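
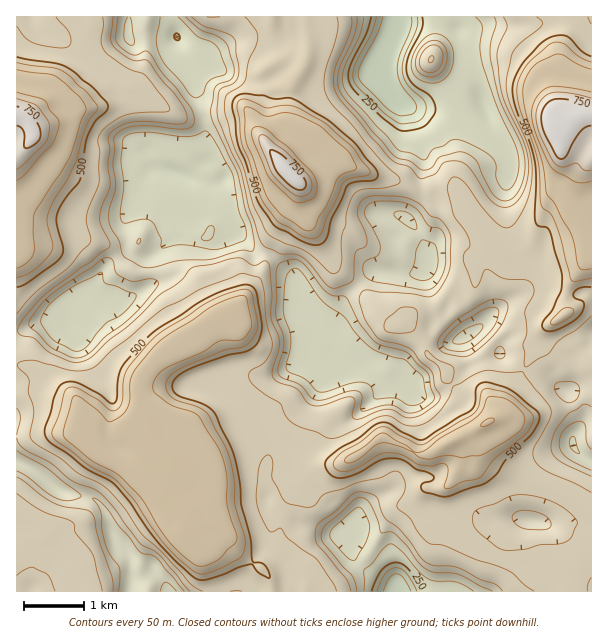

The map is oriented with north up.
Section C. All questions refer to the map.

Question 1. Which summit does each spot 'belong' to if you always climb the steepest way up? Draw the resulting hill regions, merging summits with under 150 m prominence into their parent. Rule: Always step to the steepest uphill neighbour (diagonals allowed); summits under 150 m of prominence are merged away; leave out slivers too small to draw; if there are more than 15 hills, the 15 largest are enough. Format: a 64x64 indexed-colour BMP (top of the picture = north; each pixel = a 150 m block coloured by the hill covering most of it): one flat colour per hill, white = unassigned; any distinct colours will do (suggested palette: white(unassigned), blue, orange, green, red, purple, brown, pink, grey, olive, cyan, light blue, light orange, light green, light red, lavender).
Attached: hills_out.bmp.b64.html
<image width="64" height="64" href="data:image/bmp;base64,Qk12CAAAAAAAAHYAAAAoAAAAQAAAAEAAAAABAAQAAAAAAAAIAAATCwAAEwsAABAAAAAAAAAA////ALR3HwAOf/8ALKAsACgn1gC9Z5QAS1aMAMJ34wB/f38AIr28AM++FwDox64AeLv/AIrfmACWmP8A1bDFACIiIiIiIiIiIREREREREREREREREUREREREREREREREIiIiIiIiIiIREREREREREREREREUREREREREREREREQiIiIiIiIhERERERERERERERERFERERERERERERERERCIiIiIiIiERERERERERERERERFEREREREREREREREREIiIiIiIiERERERERERERERERFEREREREREREREREREQiIiIiIiEREREREREREREREREURERERERERERERERERCIiIiIiIRERERERERERERERERFEREREREREREREREREIiIiIiIREREREREREREREUREREREREREREREREREREQiIiIiIhERERERERERERFERERERERERERERERERERERCIiIiIhERERERERERERREREREREREREREREREREREREIiIiIhERERERERERERFEREREREREREREREREREREREQiIiEREREREREREREREURERERERERERERERERERERERCIhERERERERERERERERREREREREREREREREREREREREIhERERERERERERERERFEREREREREREREREREREREREQREREREREREREREREREURERERERERERERERERERERERBERERERERERERERERERRERERERERERERERERERERERCERERERERERERERERERFERERERERERERERERERERERCIREREREREREREREREREUREREREREREREREREREREREIhERERERERERERERERERRERERERERERERERERERERERCERERERERERERERERERREREREREREREREREREREREREMRERERERERERERERERFEREREREREREREREREREREREQxERERERERERERERERERREREREREREREREREREREREQzERERERERERERERERERFERERERERERDMzREREREREQzMRERERERERERERERERERRERERERCIiMzM0REREREQzMxEREREREREREREREREREURERERCIiMzMzNERERDMzMzEREREREREREREREREREREUREMzIjMzMzM0REQzMzMzMRERERERERERERERERERERESMzMzMzMzMzREQzMzMzMxERERERERERERERERERERESIzMzMzMzMzNEQzMzMzMzERERERERERERERERERERERIjMzMzMzMzM0QzMzMzMzNREREREREREREREREREREREiMzMzMzMzMzMzMzMzMzM1VVVREREREREREREREREREiIzMzMzMzMzMzMzMzMzMzVVVVEREREREREREREREREiIiMzMzMzMzMzMzMzMzMzNVVVVRIhERERERERERERESIiIzMzMzMzMzMzMzMzMzM1VVVVUiIiIRERERERERERIiIiMzMzMzMzMzMzMzMzMzVVVVVVIiIiEREREREREREiIiIjMzMzMzMzMzMzMzMzNVVVVVVSIiIREREREREREiIiIiIjMyIzMzMzMzMzMzM1VVVVVVIiIhEREREREREiIiIiIiIiIiMzMzMzMzMzMzVVVVVVVVIiEREREREREiIiIiIiIiIiIzMzMzMzMzMzNVVVVVVVUiIhERERERIiIiIiIiIiIiIzMzMzMzMzMzM1VVVVVVVSIiIhIiIhIiIiIiIiIiIiIjMzMzMzMzMzMzVVVVVVVVIiIiIiIiIiIiIiIiIiIiIjMzMzMzMzMzMzNVVVVVVVUiIiIiIiIiIiIiIiIiIiIiMzMzMzMzMzMzM1VVVVVVVVIiIiIiIiIiIiIiIiIiIiIzMzMzMzMzMzMzVVVVVVVVUiIiIiIiIiIiIiIiIiIiIiMzMzMzMzMzMzNVVVVVVVVVIiIiIiIiIiIiIiIiIiIiIzMzMzMzMzMzM1VVVVVVVVUiIiIiIiIiIiIiIiIiIiIjMzMzMzMzMzMzVVVVVVVVVVIiVSIiIiIiIiIiIiIiIiMzMzMzMzMzMzNVVVVVVVVVVVVVUiIiIiIiIiIiIiIiIzMzMzMzMzMzM1VVVVVVVVVVVVVSIiIiIiIiIiIiIiIjMzMzMzMzMzMzVVVVVVVVVVVVVVIiIiIiIiIiIiIiIiMzMzMzMzMzMzNVVVVVVVVVVVVVUiIiIiIiIiIiIiIiIzMzMzMzMzMzM1VVVVVVVVVVVVVSIiIiIiIiIiIiIiIzMzMzMzMzMzMzVVVVVVVVVVVVVVIiIiIiIiIiIiIiIjMzMzMzMzMzMzNVVVVVVVVVVVVVUiIiIiIiIiIiIiIiMzMzMzMzMzMzM1VVVVVVVVVVVVUiIiIiIiIiIiIiIiZmZmZmMzMzMzMzVVVVVVVVVVVVVSIiIiIiIiIiIiIiZmZmZmMzMzMzMzNVVVVVVVVVVVVVIiIiIiIiIiIiIiZmZmZmYzMzMzMzM1VVVVVVVVVVVVIiIiIiIiIiIiIiJmZmZmYzMzMzMzMzVVVVVVVVVVVVUiIiIiIiIiIiIiJmZmZmZjMzMzMzMzNVVVVVVVVVVVVSIiIiIiIiIiIiIiZmZmZmMzMzMzMzM1VVVVVVVVVVVSIiIiIiIiIiIiIiJmZmZmYzMzMzMzMzVVVVVVVVUiIlIiIiIiIiIiIiIiIiZmZmYzMzMzMzMzNVVVVVVVUiIiIiIiIiIiIiIiIiIiJmZmZjMzMzMzMzM1VVVVVVVSIiIiIiIiIiIiIiIiIiIiIiIiMzMzMzMzMz"/>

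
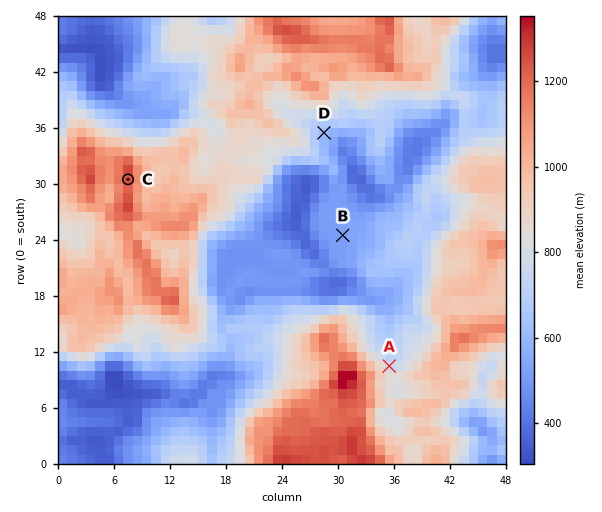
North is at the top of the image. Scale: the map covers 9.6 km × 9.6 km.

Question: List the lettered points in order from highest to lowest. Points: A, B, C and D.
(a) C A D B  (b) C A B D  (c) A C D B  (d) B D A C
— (a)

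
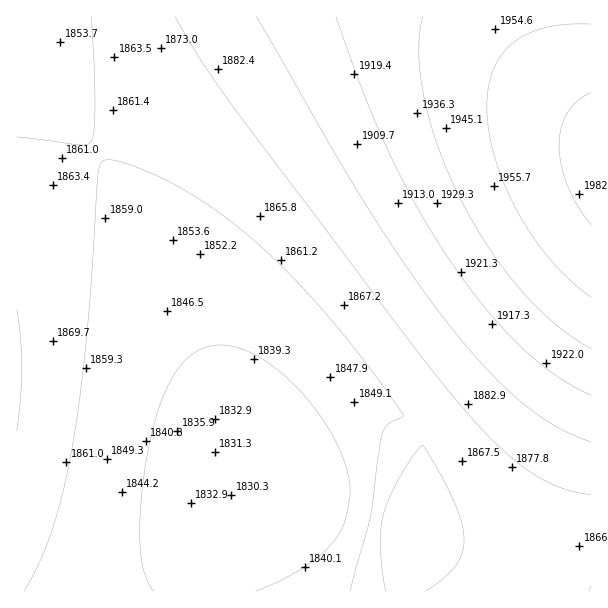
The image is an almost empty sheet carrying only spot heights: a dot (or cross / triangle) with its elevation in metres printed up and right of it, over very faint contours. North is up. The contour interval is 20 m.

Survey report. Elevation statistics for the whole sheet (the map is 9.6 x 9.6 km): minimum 1830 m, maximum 1985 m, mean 1880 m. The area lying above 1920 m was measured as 17.1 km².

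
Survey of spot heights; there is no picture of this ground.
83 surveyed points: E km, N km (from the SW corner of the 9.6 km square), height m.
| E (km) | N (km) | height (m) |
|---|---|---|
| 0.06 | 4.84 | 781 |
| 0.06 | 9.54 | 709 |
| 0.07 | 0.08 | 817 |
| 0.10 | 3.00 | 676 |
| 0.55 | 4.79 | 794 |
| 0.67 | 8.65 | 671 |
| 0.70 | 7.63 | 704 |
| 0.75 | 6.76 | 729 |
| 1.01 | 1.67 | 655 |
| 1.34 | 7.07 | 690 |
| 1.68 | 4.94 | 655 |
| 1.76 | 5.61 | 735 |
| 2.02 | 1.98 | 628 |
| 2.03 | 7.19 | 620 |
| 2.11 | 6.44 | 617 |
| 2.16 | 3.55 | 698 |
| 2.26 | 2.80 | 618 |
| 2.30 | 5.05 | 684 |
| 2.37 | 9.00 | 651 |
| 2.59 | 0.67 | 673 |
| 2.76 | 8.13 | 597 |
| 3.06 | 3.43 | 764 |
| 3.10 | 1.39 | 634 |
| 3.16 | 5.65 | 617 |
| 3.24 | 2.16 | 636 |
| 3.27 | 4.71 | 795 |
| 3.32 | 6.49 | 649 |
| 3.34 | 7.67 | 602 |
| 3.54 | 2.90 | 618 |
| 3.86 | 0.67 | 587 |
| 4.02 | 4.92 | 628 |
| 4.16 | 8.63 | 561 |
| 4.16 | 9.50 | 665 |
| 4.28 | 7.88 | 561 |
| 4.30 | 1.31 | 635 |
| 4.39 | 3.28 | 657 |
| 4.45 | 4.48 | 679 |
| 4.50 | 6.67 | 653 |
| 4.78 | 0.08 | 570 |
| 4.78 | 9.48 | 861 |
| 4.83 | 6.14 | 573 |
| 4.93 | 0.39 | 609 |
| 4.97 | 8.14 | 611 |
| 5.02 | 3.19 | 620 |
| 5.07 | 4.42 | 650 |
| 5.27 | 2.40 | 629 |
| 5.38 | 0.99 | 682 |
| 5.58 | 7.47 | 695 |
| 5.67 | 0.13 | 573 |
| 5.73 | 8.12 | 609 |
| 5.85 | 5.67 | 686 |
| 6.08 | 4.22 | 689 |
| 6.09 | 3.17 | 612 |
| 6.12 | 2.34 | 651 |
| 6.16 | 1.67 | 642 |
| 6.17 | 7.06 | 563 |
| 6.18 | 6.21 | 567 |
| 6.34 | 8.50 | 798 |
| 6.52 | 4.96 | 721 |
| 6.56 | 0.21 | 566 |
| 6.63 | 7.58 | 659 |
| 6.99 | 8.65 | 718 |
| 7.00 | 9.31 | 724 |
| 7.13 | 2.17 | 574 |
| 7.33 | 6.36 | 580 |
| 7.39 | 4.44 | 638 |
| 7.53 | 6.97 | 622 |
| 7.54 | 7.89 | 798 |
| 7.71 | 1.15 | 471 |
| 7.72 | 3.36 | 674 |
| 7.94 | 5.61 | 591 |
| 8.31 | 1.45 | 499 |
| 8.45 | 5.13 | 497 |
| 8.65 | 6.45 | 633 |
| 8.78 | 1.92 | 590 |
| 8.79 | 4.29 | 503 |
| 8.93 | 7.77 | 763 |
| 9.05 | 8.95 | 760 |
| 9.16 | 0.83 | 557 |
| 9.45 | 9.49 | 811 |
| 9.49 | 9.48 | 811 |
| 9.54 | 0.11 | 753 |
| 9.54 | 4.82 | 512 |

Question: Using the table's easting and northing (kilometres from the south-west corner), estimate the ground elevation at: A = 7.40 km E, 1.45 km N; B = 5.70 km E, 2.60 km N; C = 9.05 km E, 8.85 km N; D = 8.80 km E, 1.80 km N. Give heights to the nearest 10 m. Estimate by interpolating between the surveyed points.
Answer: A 500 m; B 660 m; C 750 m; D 570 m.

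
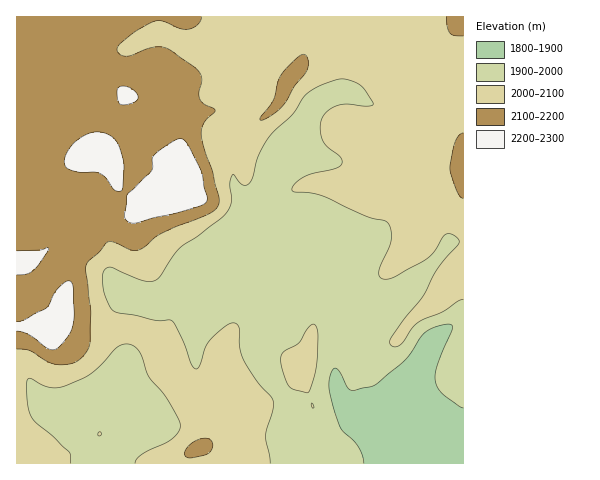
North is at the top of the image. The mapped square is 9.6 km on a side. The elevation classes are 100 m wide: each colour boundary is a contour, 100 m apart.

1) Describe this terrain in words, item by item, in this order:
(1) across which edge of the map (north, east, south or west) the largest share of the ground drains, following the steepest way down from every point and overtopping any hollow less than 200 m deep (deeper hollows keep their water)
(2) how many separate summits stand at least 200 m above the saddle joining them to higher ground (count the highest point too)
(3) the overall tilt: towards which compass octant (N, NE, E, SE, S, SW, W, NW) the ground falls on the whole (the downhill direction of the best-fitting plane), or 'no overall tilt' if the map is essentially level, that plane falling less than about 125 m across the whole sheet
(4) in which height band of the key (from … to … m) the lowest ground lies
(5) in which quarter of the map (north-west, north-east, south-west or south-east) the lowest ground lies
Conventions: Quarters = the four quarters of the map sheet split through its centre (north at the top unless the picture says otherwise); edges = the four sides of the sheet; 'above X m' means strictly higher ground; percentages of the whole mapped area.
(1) Most of the ground drains across the southern edge.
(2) There is 1 summit with 200 m or more of prominence.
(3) The general tilt is down to the south-east (the land rises towards the north-west).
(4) The lowest ground lies in the 1800–1900 m band.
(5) The lowest ground is in the south-east quarter.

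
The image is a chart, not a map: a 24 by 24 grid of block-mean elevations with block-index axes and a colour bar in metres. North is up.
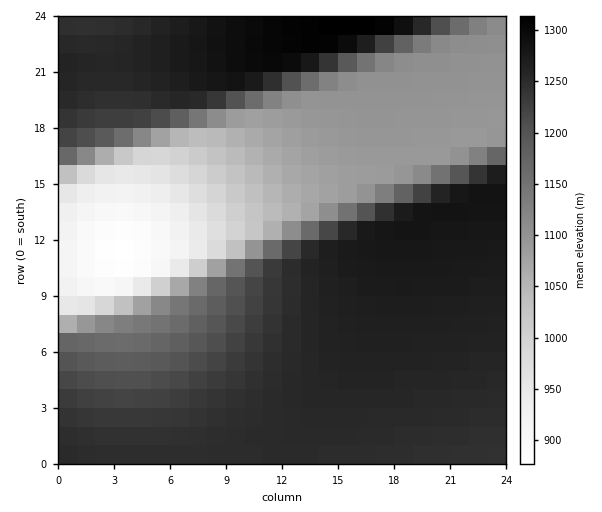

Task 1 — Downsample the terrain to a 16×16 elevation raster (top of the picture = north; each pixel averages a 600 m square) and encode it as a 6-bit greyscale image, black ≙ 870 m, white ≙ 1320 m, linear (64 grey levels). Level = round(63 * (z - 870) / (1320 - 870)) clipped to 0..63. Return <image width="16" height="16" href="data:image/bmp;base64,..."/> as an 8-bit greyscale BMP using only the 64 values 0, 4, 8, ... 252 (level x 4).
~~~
<image width="16" height="16" href="data:image/bmp;base64,Qk02BQAAAAAAADYEAAAoAAAAEAAAABAAAAABAAgAAAAAAAABAAATCwAAEwsAAAABAAAAAAAAAAAAAAEBAQACAgIAAwMDAAQEBAAFBQUABgYGAAcHBwAICAgACQkJAAoKCgALCwsADAwMAA0NDQAODg4ADw8PABAQEAAREREAEhISABMTEwAUFBQAFRUVABYWFgAXFxcAGBgYABkZGQAaGhoAGxsbABwcHAAdHR0AHh4eAB8fHwAgICAAISEhACIiIgAjIyMAJCQkACUlJQAmJiYAJycnACgoKAApKSkAKioqACsrKwAsLCwALS0tAC4uLgAvLy8AMDAwADExMQAyMjIAMzMzADQ0NAA1NTUANjY2ADc3NwA4ODgAOTk5ADo6OgA7OzsAPDw8AD09PQA+Pj4APz8/AEBAQABBQUEAQkJCAENDQwBEREQARUVFAEZGRgBHR0cASEhIAElJSQBKSkoAS0tLAExMTABNTU0ATk5OAE9PTwBQUFAAUVFRAFJSUgBTU1MAVFRUAFVVVQBWVlYAV1dXAFhYWABZWVkAWlpaAFtbWwBcXFwAXV1dAF5eXgBfX18AYGBgAGFhYQBiYmIAY2NjAGRkZABlZWUAZmZmAGdnZwBoaGgAaWlpAGpqagBra2sAbGxsAG1tbQBubm4Ab29vAHBwcABxcXEAcnJyAHNzcwB0dHQAdXV1AHZ2dgB3d3cAeHh4AHl5eQB6enoAe3t7AHx8fAB9fX0Afn5+AH9/fwCAgIAAgYGBAIKCggCDg4MAhISEAIWFhQCGhoYAh4eHAIiIiACJiYkAioqKAIuLiwCMjIwAjY2NAI6OjgCPj48AkJCQAJGRkQCSkpIAk5OTAJSUlACVlZUAlpaWAJeXlwCYmJgAmZmZAJqamgCbm5sAnJycAJ2dnQCenp4An5+fAKCgoAChoaEAoqKiAKOjowCkpKQApaWlAKampgCnp6cAqKioAKmpqQCqqqoAq6urAKysrACtra0Arq6uAK+vrwCwsLAAsbGxALKysgCzs7MAtLS0ALW1tQC2trYAt7e3ALi4uAC5ubkAurq6ALu7uwC8vLwAvb29AL6+vgC/v78AwMDAAMHBwQDCwsIAw8PDAMTExADFxcUAxsbGAMfHxwDIyMgAycnJAMrKygDLy8sAzMzMAM3NzQDOzs4Az8/PANDQ0ADR0dEA0tLSANPT0wDU1NQA1dXVANbW1gDX19cA2NjYANnZ2QDa2toA29vbANzc3ADd3d0A3t7eAN/f3wDg4OAA4eHhAOLi4gDj4+MA5OTkAOXl5QDm5uYA5+fnAOjo6ADp6ekA6urqAOvr6wDs7OwA7e3tAO7u7gDv7+8A8PDwAPHx8QDy8vIA8/PzAPT09AD19fUA9vb2APf39wD4+PgA+fn5APr6+gD7+/sA/Pz8AP39/QD+/v4A////ANTU1NTU1NTU1NTU1NTU1NDQzMzM0NDU1NjY2NjY1NTUyMTExMjM0NTY2NjY2NjY2Ly0tLi8xMzU2Njc3Nzc2NicoKCksLzI0Njc3Nzc3NzcPFBwjKCwwMzU3ODg4ODg3BgQFDRkmLjM1Nzg4ODg4OAUCAQMIER0qMzc5OTk5OTkGAwIECQ4TGSArNDg6Ojk5CgcGCAwQFRgbHSEnMDc6OhoQDA0QFBcaHB4eHyAkKzQvKiIaFxgaHB4fHx8fHx8hNDMzMi4nIR8fICAgICAgHzY2NjY4OTcxKSMhISAgICA2NjY3OTo7PDw4MCgjISEhNTU2Nzg6Ozw9Pj48Ni0lIg="/>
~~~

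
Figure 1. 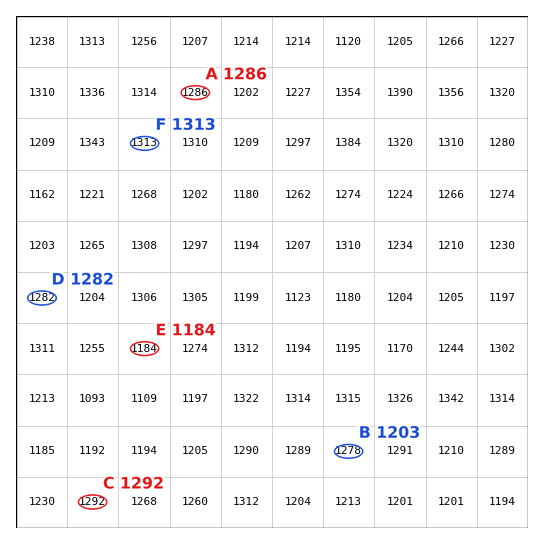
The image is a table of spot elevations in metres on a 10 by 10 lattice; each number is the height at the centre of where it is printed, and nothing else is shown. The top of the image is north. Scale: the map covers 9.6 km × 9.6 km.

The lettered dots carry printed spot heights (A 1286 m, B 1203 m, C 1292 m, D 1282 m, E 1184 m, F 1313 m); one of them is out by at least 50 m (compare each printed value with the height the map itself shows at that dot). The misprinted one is B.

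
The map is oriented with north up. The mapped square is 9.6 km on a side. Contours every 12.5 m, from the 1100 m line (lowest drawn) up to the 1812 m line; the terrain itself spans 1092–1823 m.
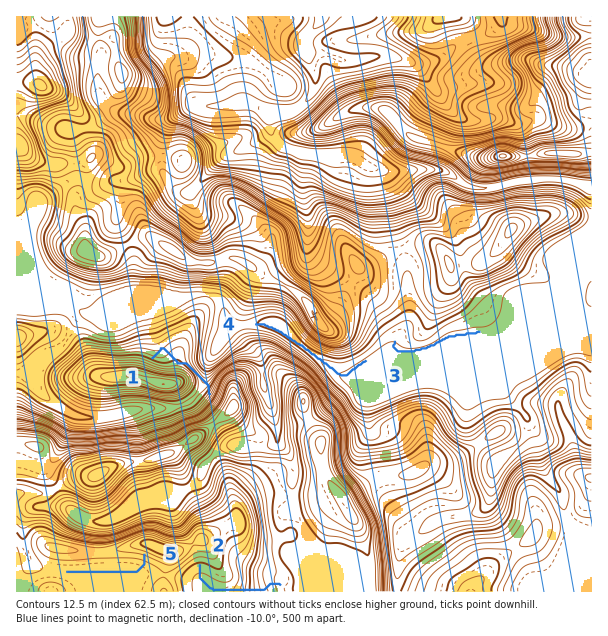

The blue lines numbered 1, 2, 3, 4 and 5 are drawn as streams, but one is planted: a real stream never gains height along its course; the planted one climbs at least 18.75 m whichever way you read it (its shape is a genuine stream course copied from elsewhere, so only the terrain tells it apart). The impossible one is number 1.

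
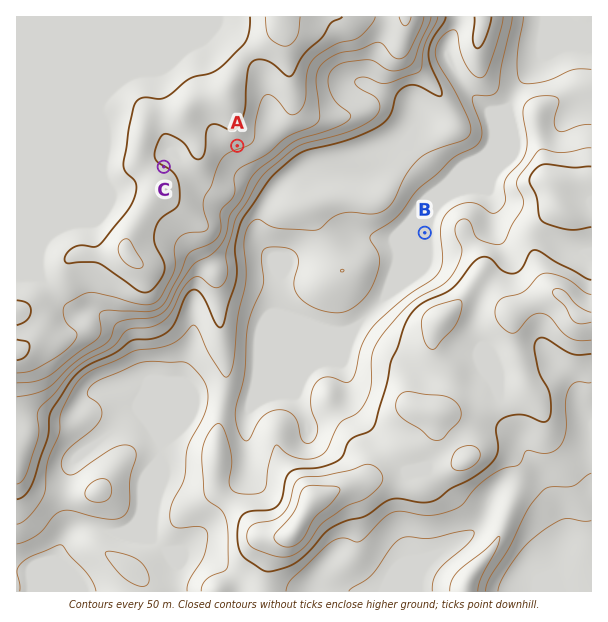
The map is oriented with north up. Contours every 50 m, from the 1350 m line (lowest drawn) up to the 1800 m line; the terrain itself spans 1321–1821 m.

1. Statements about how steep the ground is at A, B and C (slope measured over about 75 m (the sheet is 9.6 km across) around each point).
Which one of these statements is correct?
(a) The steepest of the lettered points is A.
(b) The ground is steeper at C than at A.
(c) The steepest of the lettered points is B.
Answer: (a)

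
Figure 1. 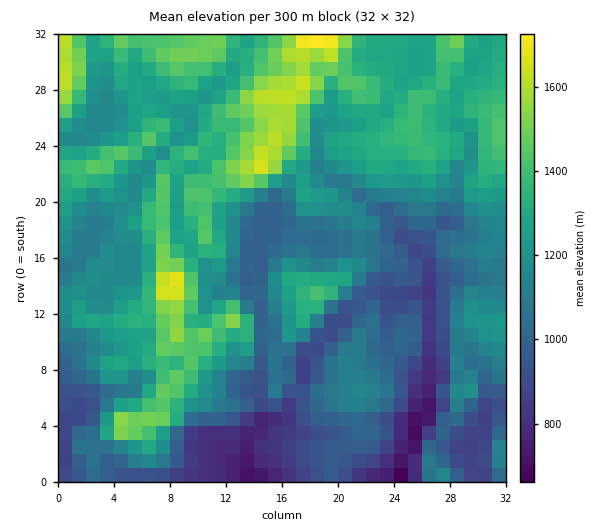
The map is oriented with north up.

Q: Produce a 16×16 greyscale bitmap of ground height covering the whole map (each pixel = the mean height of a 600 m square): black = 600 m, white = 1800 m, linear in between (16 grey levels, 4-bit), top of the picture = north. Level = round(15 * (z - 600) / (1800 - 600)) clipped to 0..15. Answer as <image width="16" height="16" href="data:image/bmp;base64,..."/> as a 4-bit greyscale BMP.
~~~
<image width="16" height="16" href="data:image/bmp;base64,Qk32AAAAAAAAAHYAAAAoAAAAEAAAABAAAAABAAQAAAAAAIAAAAATCwAAEwsAABAAAAAAAAAAAAAAABEREQAiIiIAMzMzAERERABVVVUAZmZmAHd3dwCIiIgAmZmZAKqqqgC7u7sAzMzMAN3d3QDu7u4A////AEVVMyI0QyZFVplDIzRUJEVGq4ZTRWUjVFZ5p1VFdkN1Z4qpdUVlU2d4mrqlhVVUeIeLuHaZVER3Z3q4Voh1VFZ3epllZWVFZ3eKmWVndVVnmHmaqIdnd3iamJm9l4mZineKiay4iamKp4iJvMmZqZrImamby6mZmcmqu5rdqZmp"/>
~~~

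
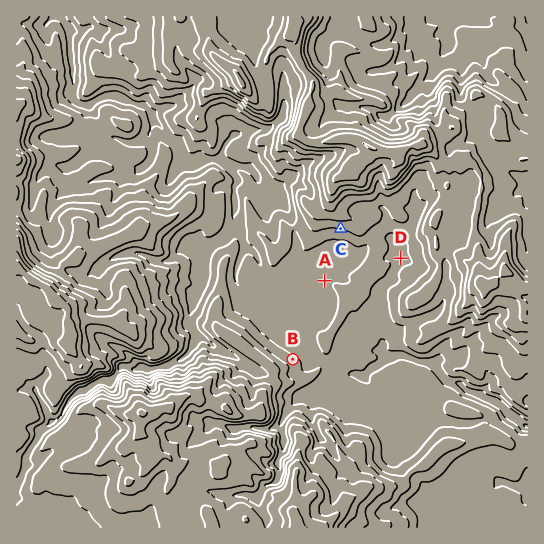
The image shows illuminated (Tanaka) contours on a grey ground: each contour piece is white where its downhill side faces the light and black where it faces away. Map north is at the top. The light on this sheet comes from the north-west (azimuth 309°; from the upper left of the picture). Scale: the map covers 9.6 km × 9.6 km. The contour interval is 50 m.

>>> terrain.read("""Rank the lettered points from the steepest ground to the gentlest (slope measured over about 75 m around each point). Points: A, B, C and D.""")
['C', 'B', 'A', 'D']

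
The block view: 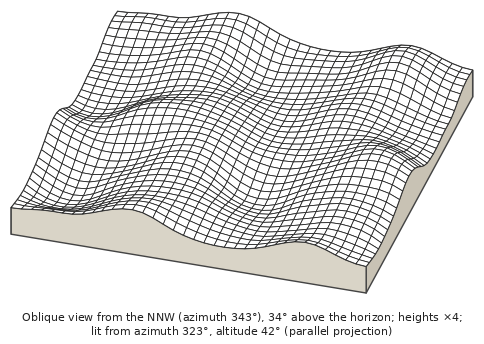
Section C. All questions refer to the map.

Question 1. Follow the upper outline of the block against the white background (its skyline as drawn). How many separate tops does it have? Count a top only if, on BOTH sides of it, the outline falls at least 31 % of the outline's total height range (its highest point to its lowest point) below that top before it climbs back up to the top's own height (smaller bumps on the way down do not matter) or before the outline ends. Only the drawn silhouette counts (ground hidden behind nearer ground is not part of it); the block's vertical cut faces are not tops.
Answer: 1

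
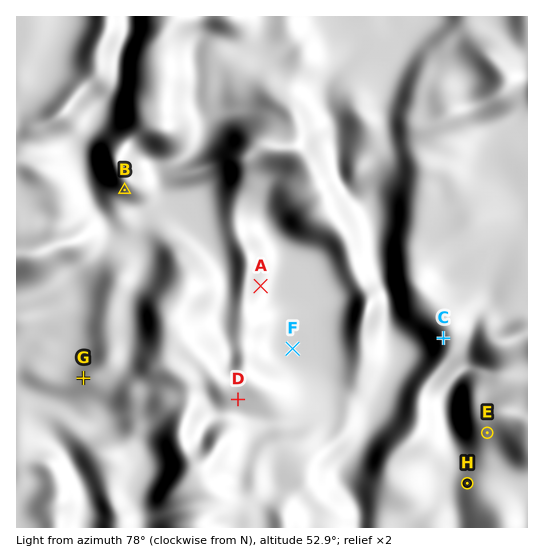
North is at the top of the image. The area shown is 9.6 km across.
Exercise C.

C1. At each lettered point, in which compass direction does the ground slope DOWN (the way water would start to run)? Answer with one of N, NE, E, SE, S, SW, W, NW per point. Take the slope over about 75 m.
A E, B S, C SW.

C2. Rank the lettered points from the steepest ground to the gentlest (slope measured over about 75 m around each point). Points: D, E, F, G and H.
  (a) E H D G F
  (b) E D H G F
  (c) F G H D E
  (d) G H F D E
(b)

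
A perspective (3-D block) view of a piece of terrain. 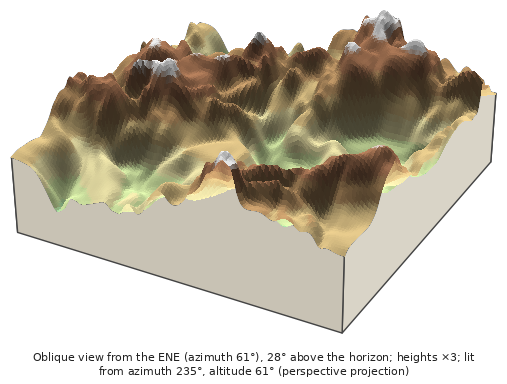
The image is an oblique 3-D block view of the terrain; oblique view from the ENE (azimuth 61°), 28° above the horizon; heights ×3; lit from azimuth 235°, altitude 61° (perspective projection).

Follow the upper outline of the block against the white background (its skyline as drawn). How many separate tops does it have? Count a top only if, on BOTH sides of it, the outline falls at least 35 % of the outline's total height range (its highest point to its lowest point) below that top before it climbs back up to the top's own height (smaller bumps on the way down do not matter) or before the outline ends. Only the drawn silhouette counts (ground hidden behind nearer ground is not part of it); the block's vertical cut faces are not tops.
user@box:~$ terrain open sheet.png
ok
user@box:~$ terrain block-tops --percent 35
1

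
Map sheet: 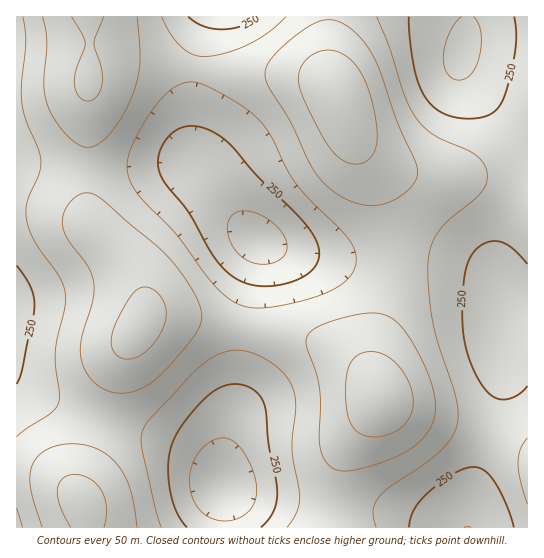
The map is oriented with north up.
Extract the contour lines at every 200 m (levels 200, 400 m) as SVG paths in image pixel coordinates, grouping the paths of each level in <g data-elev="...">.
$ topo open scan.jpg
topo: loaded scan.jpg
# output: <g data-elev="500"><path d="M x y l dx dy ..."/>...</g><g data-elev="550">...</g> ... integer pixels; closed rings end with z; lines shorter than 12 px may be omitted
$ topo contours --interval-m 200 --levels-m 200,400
<g data-elev="200"><path d="M221 521l-14-5-9-9-7-13-2-15 3-14 8-14 11-10 12-3 11 4 11 12 9 20 3 17-3 12-8 11-12 6z"/><path d="M255 263l-8-3-8-5-6-8-4-8-2-9 1-8 4-7 6-3 13 0 15 6 13 11 7 12 0 10-6 8-11 5z"/><path d="M473 17l5 6 3 10 0 12-2 12-3 10-5 7-6 5-7 1-7-2-4-5-3-8-1-10 3-12 4-11 5-9 6-6"/></g><g data-elev="400"><path d="M104 527l3-18-2-10-3-8-5-6-6-6-8-3-8-2-6 1-6 3-4 5-2 7 3 16 11 21"/><path d="M370 437l16-2 15-7 9-11 3-15-3-17-11-18-13-11-15-5-10 3-9 7-5 10-1 18 1 20 4 14 7 9z"/><path d="M121 358l10 1 12-5 11-11 9-14 3-12-1-11-5-11-9-7-9-1-8 5-8 12-10 19-4 12-1 10 3 8z"/><path d="M350 163l8 1 7-2 6-5 4-7 2-9 0-11-5-29-9-24-12-17-14-9-8-1-8 1-11 5-8 9-3 10 1 12 9 23 18 34 11 13z"/><path d="M72 17l11 18 2 8-10 30 0 14 4 10 8 4 6-1 4-3 5-12 0-15-8-27 10-26"/></g>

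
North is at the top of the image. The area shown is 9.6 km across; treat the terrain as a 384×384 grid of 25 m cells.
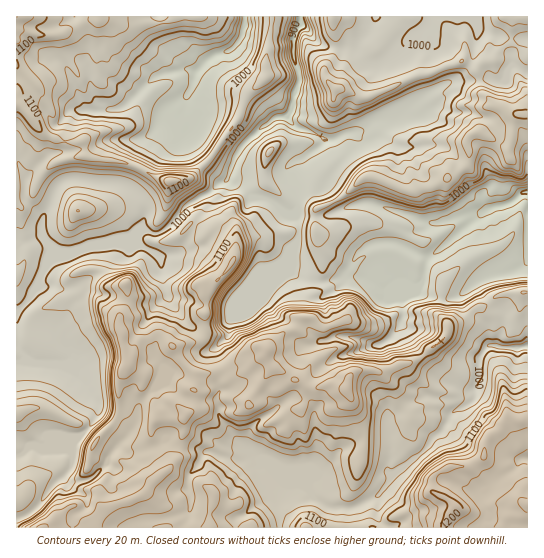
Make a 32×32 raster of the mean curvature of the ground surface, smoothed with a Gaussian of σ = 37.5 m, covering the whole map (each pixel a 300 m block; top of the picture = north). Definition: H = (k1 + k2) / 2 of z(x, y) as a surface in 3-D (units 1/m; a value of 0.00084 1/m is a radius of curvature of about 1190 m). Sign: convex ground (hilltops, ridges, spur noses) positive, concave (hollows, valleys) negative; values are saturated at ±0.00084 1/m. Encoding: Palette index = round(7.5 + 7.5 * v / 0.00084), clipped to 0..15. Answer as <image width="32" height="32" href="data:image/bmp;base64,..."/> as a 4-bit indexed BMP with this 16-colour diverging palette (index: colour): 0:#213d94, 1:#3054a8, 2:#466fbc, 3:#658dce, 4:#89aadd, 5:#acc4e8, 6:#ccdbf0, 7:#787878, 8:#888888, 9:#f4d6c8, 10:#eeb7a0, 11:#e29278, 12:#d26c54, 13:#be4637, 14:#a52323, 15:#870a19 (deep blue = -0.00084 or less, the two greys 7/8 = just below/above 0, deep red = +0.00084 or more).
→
<image width="32" height="32" href="data:image/bmp;base64,Qk12AgAAAAAAAHYAAAAoAAAAIAAAACAAAAABAAQAAAAAAAACAAATCwAAEwsAABAAAAAAAAAAlD0hAKhUMAC8b0YAzo1lAN2qiQDoxKwA8NvMAHh4eACIiIgAyNb0AKC37gB4kuIAVGzSADdGvgAjI6UAGQqHAC22mGZnaIWaSsmZeVi3ZoeQz1qqiXeplXZlY0d4jnd6l0KJd6VLt4Z3d4pUfpRmeXiDtVicVbdnd3WNVSvql3lncfWHaKRWZlVXbHZhiot2d3ScV4WXdVa4iGl2lkN9d5V8O5W3tYZpqWl4Zpl3S7m7tmDVp6pK6EpYrFaIhTToeGdh92eKV4eVqMdJZohD53Z3cfiGeohoi2jLuoZYdrVnd3DpVqR7eXSmOJ36ZljJeIdw+GypJv6VRqEBO/eCMYd3WuSrR5ArqYyO1UKteIlphz7JRV6EQ47o3lh92rlodphGe5N6sHZVUYU2QlBd3pWKSv01j/cnZmdWd3W5QiWWZsgXZkV/NXeKaHeGipd2h2VGdnhWXphlqXV3aUeal4WKZmZ1uWxpldmZiZemd4iUbrmIeEqcWFSzaZYjNVWJeEuphz0AbDWGi7AVzLRWVms1REN//BR7d4V/zqnNYkRotnm/tm1ze0eISceImvLcd0i6lFQz8G+XaYVWVWW0xVy66FVXdY8FyFNGd5qqy3iLNWebZ3c+oiSaZFZkRWR6poRUV4Z3V7bBb32DV1mNynqHi3WKd3q8gH7Xr4REiBmXh2iXVnWHfuDNdlWdxpZmZVZ4h4eGND+Q6WeHd1p6iampZ4hVV5U9sHh3iHd4d2aXeJqJrKy8DNB+l3iHh3eq"/>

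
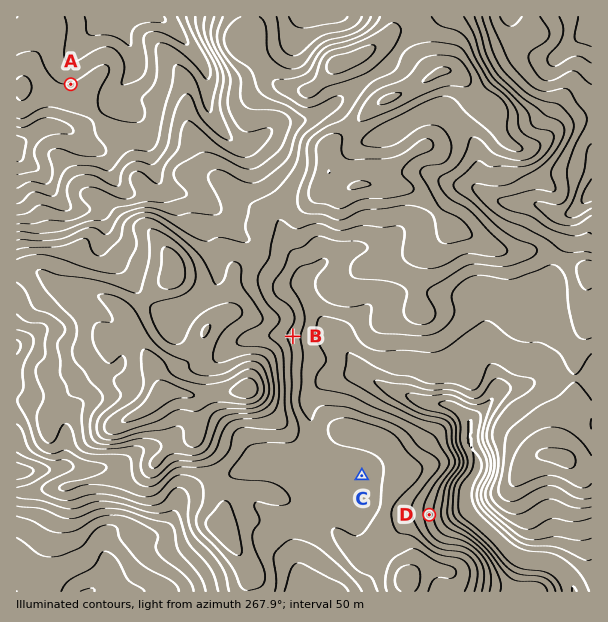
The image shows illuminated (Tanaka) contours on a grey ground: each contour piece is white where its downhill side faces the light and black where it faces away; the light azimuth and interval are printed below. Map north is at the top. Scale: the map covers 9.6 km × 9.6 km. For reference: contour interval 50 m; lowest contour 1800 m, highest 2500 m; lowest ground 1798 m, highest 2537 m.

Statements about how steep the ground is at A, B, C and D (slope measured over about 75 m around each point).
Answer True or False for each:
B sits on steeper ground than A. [True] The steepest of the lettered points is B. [False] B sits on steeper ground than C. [True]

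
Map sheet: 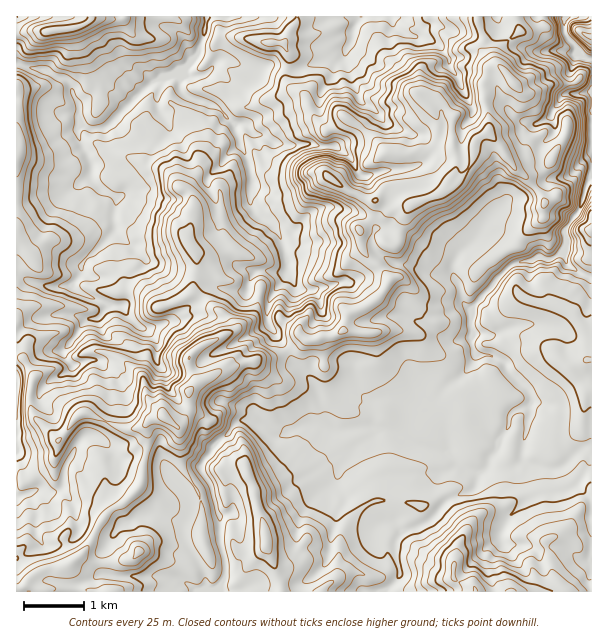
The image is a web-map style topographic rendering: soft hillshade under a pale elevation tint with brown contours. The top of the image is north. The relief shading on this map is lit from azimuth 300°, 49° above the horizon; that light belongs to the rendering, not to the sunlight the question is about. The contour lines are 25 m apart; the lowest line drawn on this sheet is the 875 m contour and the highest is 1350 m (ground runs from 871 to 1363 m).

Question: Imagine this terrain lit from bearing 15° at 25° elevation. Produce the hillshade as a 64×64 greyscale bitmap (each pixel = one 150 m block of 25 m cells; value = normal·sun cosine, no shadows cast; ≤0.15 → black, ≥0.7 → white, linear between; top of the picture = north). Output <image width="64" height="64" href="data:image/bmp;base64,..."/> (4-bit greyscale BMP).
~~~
<image width="64" height="64" href="data:image/bmp;base64,Qk12CAAAAAAAAHYAAAAoAAAAQAAAAEAAAAABAAQAAAAAAAAIAAATCwAAEwsAABAAAAAAAAAAAAAAABEREQAiIiIAMzMzAERERABVVVUAZmZmAHd3dwCIiIgAmZmZAKqqqgC7u7sAzMzMAN3d3QDu7u4A////AKeIdmis3cuYiIZmZ2Z3aIirp1ZEVpl1Mzecyr3buqu7qYdlaJqqh3d3ZmVnZnZoh4qodmd4l2VVWc3Lzsqpq7qaqXZnd2UzRmZnZXdnZViHeKqpq6mGZ4d53szuqqmqqYrMupeIdlM1d3dml2dTaJiImqu6mXZ4h5m9zeuqmamImbu7uomZmHeIh1imd1R5mYiZqqmId4maqpq8ual5iHiqqIm7iJmsuYiHeZaHZompiJqZiIiJq7u6maqHd3h3ibuZmZqXeby6mHeJh4doqqqqqpiIiImru7qZiIiImYiZqqqqmIdniqqId4mZl2m7q8upmHeId4mqq7h3iZqqqZmamZmXeHVoiHd3iod1asu6u6mYd3d3d4msyoh4mqu6maqZiId5hlVneIeKZVV6zLqpmIiHd3d3eKzduYiaq7qpiJh4ZniZdFeIh5pVVYq7qZiIiIiIiImImszKqZmZqrlmdmdXiImXaIh4uUZVi7qZiIiIiIiJmZiJmqqpmZmZmHdURmiIiIiJiHnFRlasuYiIiIiIiIiIiZmYmZmZmZiJmGRXiHiIiImHepVnZ7y5mIiIiIiIiIiImIeIiJmIiImYVVaIeJh4h2RWaaiKzKmYiIiIiIiImZiHd4iIh3d4iHVUVXiJh2Z2QjRpuqvbqZiIiIiIiJmYiHd3eIeHd3d3VDNlaJhlRFUxNWSLvduZiIiIiIiIiId3d3h3iIh4d2dDNqdFVDNERBJVQTjOyYiIiIiIiIh3d3d3eHeIiHh3ZjJauEIjaJdjFYZERryXd3d3d3d3d3d3d3d3d4iIiHdmNKuYdWm7uYVqp3qoiHZmZ3dmZ3d3iId3d3d3eIiIh2ZHuXm7u7qoebyYm8hmZVVmZmd3d4iHd3d3d3d3iHd2ZleZms3LqpeN7Hd2ZDNEVVZnd4h3iHd3d3iId3iHZ3ZmR4q83Luqh7/7iGMSIzNVZ3dnd3d3d3d3iIiImYZmZWc3ibzbq6mI3+uZhjNEJGiIdVZ3d3d3d3eImIioZWVEaCi6rLq7mIz+pli6hmQ1iZdlZ3dmZ3d3d3iZmpVVVEZ3Ws3cd5d5vutTV5u7mIiZdVV3dmZnd2ZneKqpZVVVeHeaq7qHeb3cyoeqd5vL3clkI1RURFZmZniZl2VGZmeJiKmHZ6vO7L3rms2oeKze2kM0QhEBNFVWiZmGZnd3iZmImql2nO673smbzdyoec22VpmFI0VVVnh3eIdnd4iZmHibu7us27zaVHmr3dy6rHWavcl4mqmZiHd4hVZneId2eJmZqpiavKQQJWmprP/Ked29t4d3iZh3iJmHdmZmZmeJqYiZmqmZZEVUVni+/9m87ux2mXVGd3eJmWiHZVZmeJm7vN3cllVWi6h3i93LqL3d64rMqGVmaIiHR5hmeIiJmrzLzLh3d3isu5ibqYmYrbqXi8uqhUSJmYZUiYiZiZmqmGVoiZmZmru6mYh4iKyrl1VXd4d3aLqZhWVIqrqavMpkRniZiImau6h3d4moipmHd2U0RXu7qId2d1Sd3c3MhVZ4mHeJmZqYZVZ4mXZXiXeId1Q2mYh3d3eIdEibzMlEZ5h2VomZqXVDRomYeJqpd3d3dVhjNXd3eIiHQiRVl1V4mHZ3eJmXZDNXmpiru7l3dnZkZ1VmZ3d3eIh1QRN2Q4mqmZmImHdlRHmZmbzMuHdlRDRniIZWd2d3iIdiJXUjmry7qpiHiHZniImavMuXZmVEV5d2ZURVZnd3d2QkNoequ8uqmIiIh4mYiZq8uWVUVmeKlVVVQyNFZ3d3dUU1yKqqupmZiIiImZmamruWZlMTRUQ0VmZTEBNWd3d2ZkKamamZmZmIiHdmebuZmod2UgAAAFh4iIZCIjVmd2V4Vn2ImIiJmHZ3djN725mZh2YxAAAp3JiJmYZDNEVTFKu6bIiIh4iXZ2ZkSLy6upl2ZSABJr7ru6qZmHZDRBAXmsyKd3d3eId3ZlV7zJnLqWZ2Q1it7naZmpmZiGRCAXl2iqh3eIiJd3ZnebzLmau6aIiK3v/7REVniImIdUIoqHVnqoiZmJlmd4mavMqqmsh4mr3//+Z3Vnd4h3h2U2uYiHV6mqqZmHiZmZmrqrqpt5qZibqoVXiru6l3iYdmq5mahWmruZmYmqmIiJqaqquYmGVEMSETad3Kh2eJmGmqqpqWeaupiIh4mYiImImqu4hlRFQ1YhSM24ZVZ4m6mqqqq5iJqpiIh1V4mImHiau4REVVVVmEat2mVVRniLqsuGaKm7qpiHiGZmeZmXebu4RVVVVVeonf6lRVRXest5qFNFje2ph2eIV3dnmpibqGVoh2ZVaarf63ZlNXid+ViFRFZ8/qiHaJZWd3Z5mqp1VoiJmGaam+7JmHZom87FWHRHmXeojMuqdFZ3dmeJmImZiImYirurzLqYmszf/oR4ZYu7qIRf26YiRWdmZmZ4mIh4iHiau7qrqZu93e78VodY3tzLzJpkMgI0VWZURFZ3Z3d2VWZ5qZqYmau93MhniJ3u/93f0gABIzREUyIjNWhmZUIRNXiIiYiIqs/+tmab3tzd7stQAAASNEVCIjRVR3VDESNoiHeIiIm73u2GeJzcl2Z6kAIhAAASMyNWeHRXhmZ4qqiId3eIiau6l2mpirllVUpAB3mXZTIiJYmZdXeZvN3cuYiIiImqqodmd2V5mHmXq1jbzd26YhE1iYdWh5zd7dypeImYiruohldUNHmXi7nbv/"/>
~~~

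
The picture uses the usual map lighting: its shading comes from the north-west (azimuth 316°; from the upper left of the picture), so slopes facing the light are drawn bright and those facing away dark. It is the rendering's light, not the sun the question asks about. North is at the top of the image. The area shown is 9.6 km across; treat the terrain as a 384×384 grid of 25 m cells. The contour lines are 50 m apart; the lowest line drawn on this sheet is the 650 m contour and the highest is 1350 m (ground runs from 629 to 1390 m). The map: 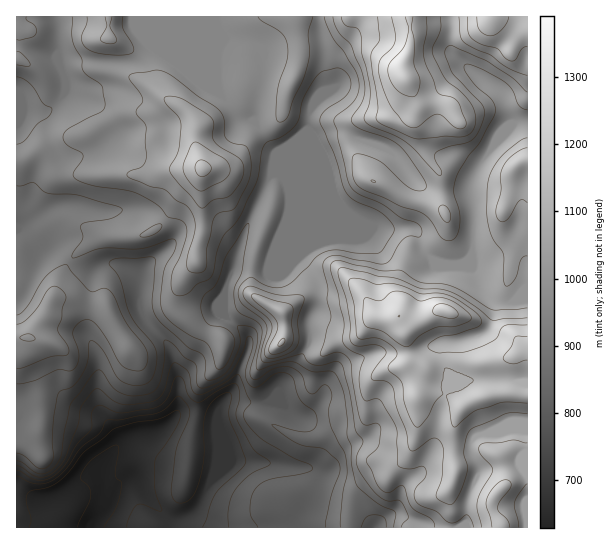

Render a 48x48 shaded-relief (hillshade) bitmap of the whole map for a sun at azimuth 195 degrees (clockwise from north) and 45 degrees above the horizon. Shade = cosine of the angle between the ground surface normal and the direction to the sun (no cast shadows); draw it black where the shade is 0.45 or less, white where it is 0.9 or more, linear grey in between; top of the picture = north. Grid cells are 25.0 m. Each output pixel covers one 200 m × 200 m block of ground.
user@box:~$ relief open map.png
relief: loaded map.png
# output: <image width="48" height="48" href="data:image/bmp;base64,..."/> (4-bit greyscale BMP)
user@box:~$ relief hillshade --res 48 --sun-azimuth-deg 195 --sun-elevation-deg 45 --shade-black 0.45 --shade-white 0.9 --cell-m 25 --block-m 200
<image width="48" height="48" href="data:image/bmp;base64,Qk32BAAAAAAAAHYAAAAoAAAAMAAAADAAAAABAAQAAAAAAIAEAAATCwAAEwsAABAAAAAAAAAAAAAAABEREQAiIiIAMzMzAERERABVVVUAZmZmAHd3dwCIiIgAmZmZAKqqqgC7u7sAzMzMAN3d3QDu7u4A////AJh3iZmHiHaZiJmZqqmZmZmbyYzdy7unVod4iJmIh2irmImZmZmZmZms7L3tyqqnZ4iYiJmYh3q8uYiImZmZiJq+/szMupiZiK3smImZh5qqqXZ3eIiIiIrO7bmJqpd4mP/+yYiZiZmZmYZVZmZniIrcu7mImZhneP/8qpmZmpmZmIhmZniJmprKmruZh4qYaP2piaqZmZiJiImZqru7u7qYibuqh4uoiLmHeby5mHd4h4mszMzLu8qIiau6mZl3iJmHebu7qYh3d4m8zMqYq7u5mqu7qph3eJmHiJm93cuXiIrMyoZnmqrLq7uqqqqpmZmIiInP//7JmZqqhmaKqqrLvMuqqru7u5mYiZve//3MzLqIh3m8uau7u7qZmKu8zKqZq6ve7tus3u27ypq8qru7u6mJmIiaqrqqu6vN3bmczu7s7Lu7u8urzKiZiIiJmcu7u6vMzJedut3a3v/t7cqJu6mYmaqqqru8yYrMyoat27u5n//97tyXiZl4mZmaqqu7lnrLp1W93LmZa/7KrN7bu7l4h3Z3mZmYZYvKczfe3JdZhZqIib3u7sqqqYdnh1d3eKy4QlvtuWNc2IdomJrO3KrM3bllQzWIirumNJ3bl1Wu/rd5maqrqZis24QyEWV4iZmFR6u5h3nP/XR6qruXd3ZnUQBFRId4iHdlaZmqqamsowJpmruGZTEAAAN4iJhmZmZVeZmru7p2ECNnm8lTMAAAAVeZmYhlZndmiZiKzJl1RXZnm5QAAAMzRniZmYh2eJmJq6h4unmYiJh3hyAAA2d4iImZmYiIiZq83cp3mHmomZmHUgACVneKqpmpmYiZiJq83dyoiImpmYmYZEVndmebupmqmYmZmZmZmau6iYmpiZmZmIiIiHiruYmrqpmZmId3d4m7qpq6iZiZmZmZq7vMqIm7qqmZiIiIiJq8y6u6iJiZmZq83tzKhomqqaqqqqu7u8zM3LypmIiZmZzv/bqYZomYmaq7vMzM3czN3MupqIiZmb7+yXeJd4mZmaqru7u7y6vM3LqYiImZmbzKhWiqiJmJqqqpmZiJiJqqqZh2eImZmbqGVYvJiZl3momZmYiHeJiIhkQ1eJmZmrlkWLy5mal1V3iJmpmIiZiIdDI1eamZm7dnnO27vMqGRHd4mZmZmZiZhlVniruZq6ms7/3M3sqYZId3d4iZqpmph2d3iruZqqve/9y7zKiZh5iId3eKqpq6dVaJmaqZmHiry7urqGeJq5mZh3iZmauoQ0eZmZmIhlVpq7qZhjRorJqpiJmZmal1NXiZmZmZh2Z6vMqHUxNpvLupiaqqqYdUaImZmZmZmZmqvLh2MSab3cuYmruqmHZniZmYmYiJqry6qoZUM3rO/ah4mruqmHd4mZmIiZiJms3Jd3ZUWL7v64iJq8zLqIiJmZmIiZmImsy4ZXdmjO/9upmZq7u5d4mZmZmZmZmYm9yod4d4rO7bmpmJqYiWaJmZmZmZmqqYrNypmph4q8y6moiJqYiGeJmZmZmZqqqZrMupqph4mqu6mQ=="/>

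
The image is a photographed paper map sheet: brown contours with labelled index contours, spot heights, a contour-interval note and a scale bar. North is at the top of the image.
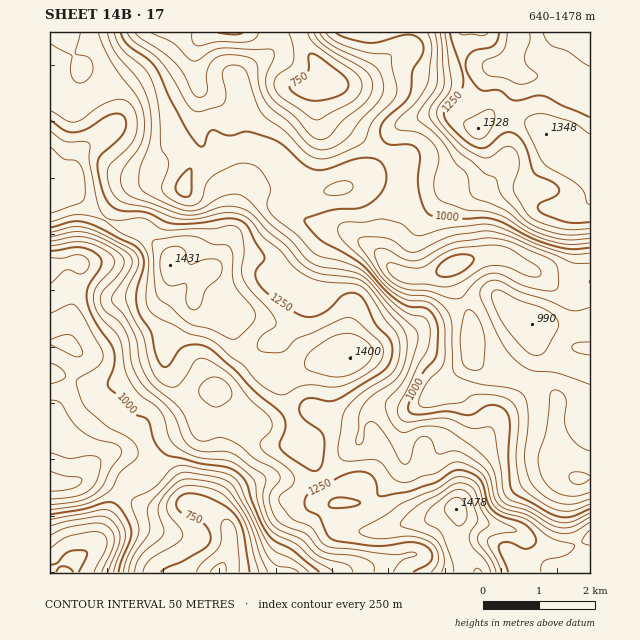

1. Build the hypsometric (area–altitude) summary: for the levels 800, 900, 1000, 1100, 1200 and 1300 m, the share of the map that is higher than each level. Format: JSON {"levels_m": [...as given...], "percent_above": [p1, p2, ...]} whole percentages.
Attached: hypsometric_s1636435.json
{"levels_m": [800, 900, 1000, 1100, 1200, 1300], "percent_above": [95, 82, 63, 48, 32, 12]}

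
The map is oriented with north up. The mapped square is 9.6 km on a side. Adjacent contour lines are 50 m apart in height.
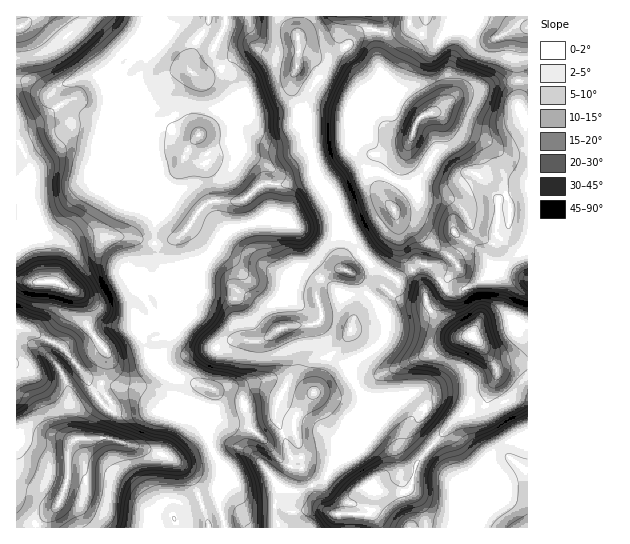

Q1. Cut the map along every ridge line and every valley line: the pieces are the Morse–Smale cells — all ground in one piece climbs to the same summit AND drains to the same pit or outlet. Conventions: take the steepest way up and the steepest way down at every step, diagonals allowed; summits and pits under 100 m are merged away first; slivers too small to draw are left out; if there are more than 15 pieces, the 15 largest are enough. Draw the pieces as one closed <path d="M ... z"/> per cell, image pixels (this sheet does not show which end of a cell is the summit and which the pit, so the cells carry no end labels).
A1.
<path d="M298 16l-73 1 0 8-12 24 0 6 19 30 1 12-14 13-8 13-18 18-9 16 21 7 14-13 15-4 33 18 6 6-1 42 4 8-14-1-33 11-9 8-24 35-14 11-36-1-6-5-2-6-7 5 2 8 14 15 5 10 0 14 4 10-5 15 2 11 21 15 37 12 4 5-4 17-11 11 15 34 8 10 0 8-6 14 0 12 9 29 53 0-4-14 4-28 19 6 25-12 13-21 1-16 4-9 34-28-22-24-4-8 0-8-12-5-6-6-14-30 4-7 0-7-5-16 1-9 8-11 10-6 8 0-2-12 6-19 0-8-15-33-17-26-10-49-13-31 0-13 5-12 2-11z"/><path d="M122 71l-8 5-7 1-26 0-23 10-7 6-6 0-19-12-10 0 0 57 15 29-2 6-8 9 0 12 4 19 0 25 11 24 4 19 18 2 19 9 8 10 2 23 20 28 0 10-6 20 33 6 37 26 22 0 6 5 12-10 4-17-4-5-37-12-21-15-2-11 5-15-4-10 0-14-5-10-11-11-5-9 2-5 15-11 5-11 2-41-3-11 25-31 12-25 8-9-20-5-14-8-17 0-19-7-4-6 1-13-4-15z"/><path d="M426 264l-9 1-19 15-9-7-19-8-13 7-22-3-15 10-4 16 5 16 0 7-4 7 6 14 8 17 6 5 12 5 0 8 4 8 22 24-34 28-4 9-1 16-13 21-25 12-19-6-4 28 6 14 58 0 0-15 27 2 3-4 4-18-3-8 4 4 9 3 26-1 8-29 24-28 17-17 23-9 6-5 2-13 8-16-1-7-11-17-12-14-16-1-26-24-4-6-2-11 16-12-6-12z"/><path d="M375 16l-76 0-2 15 2 24-2 11-5 12 0 13 13 31 10 49 17 26 15 33 0 8-6 19 2 12 6 3 8 0 13-7 19 8 9 7 19-15 9-1 9 6 7 13 15-14-2-8-10-9-19-11-15-14-12-6-4-11-10-11 2-10 20-36 8-27 6-9-29-23-12-24-7-28z"/><path d="M518 81l-15 0-24 8-16 3-8 4-14 13-19 7-7 10-8 27-22 40 0 6 10 11 4 11 12 6 15 14 24 15 7 9 0 4-16 14 8 8 12 0 24-12 9-11 13 0 20 9-8-8-10-22-13-13 3-17-2-16 10-6 21-5 0-75-5-2-4-7z"/><path d="M109 384l-8 1 2 6 9 12 0 4-8 14-4 16-2 2-21 0-6 4-3 8 0 27-5 17-6 11-23 22 141 0 0-14 10-11 12-7 17-4 3-3 6-16 0-8-8-10-12-30-5-6-5-4-22 0-37-26z"/><path d="M527 363l-17 0-15 3 2 8-8 16-2 13-6 5-23 9-17 17-24 28-8 29-26 1-11-3 0 14-5 11 8 4 3 10 150-1z"/><path d="M18 327l-2 0 0 200 17 1 24-22 6-11 5-17 0-27 3-8 6-4 21 0 14-36-9-12-2-8-14-4-24-31-36-19z"/><path d="M234 147l-15 4-14 13-20-7-8 14-24 28 2 50-4 12-12 13 4 9 39 2 14-11 24-35 9-8 33-11 14 1-4-8 1-42-10-8z"/><path d="M225 16l-52 0-2 2-10 16-25 21-15 19-1 9 4 15-1 13 4 6 19 7 17 0 14 8 17 4 4 0 13-13 8-13 14-13-1-12-19-30 0-6 12-24z"/><path d="M409 16l-26 1 2 6 0 14-6 18 0 10 13 29 29 22 20-7 14-13 8-4 16-3 18-6 22-2 0-35 2-11 6-7-13 0-13 8-4 0-16-12-12 0-15 5-17 11-12-4-14-8z"/><path d="M171 16l-145 0-1 6-9 7 0 50 10 2 19 12 6 0 7-6 23-10 33-1 11-7 14-17 22-18z"/><path d="M507 268l-13 0-5 8-28 15-12 0-8-8-16 11 2 11 18 20 16 11 12 0 4-8 22-7 14-1 14 5 1-46z"/><path d="M22 280l-6 1 0 45 11 3 32 16 8 6 20 28 8 4 7 0 5-20 0-10-20-28 0-19-4-8-6-6-23-11-21 2z"/><path d="M513 320l-27 4-9 4-4 5 0 4 22 28 33-3 0-36z"/>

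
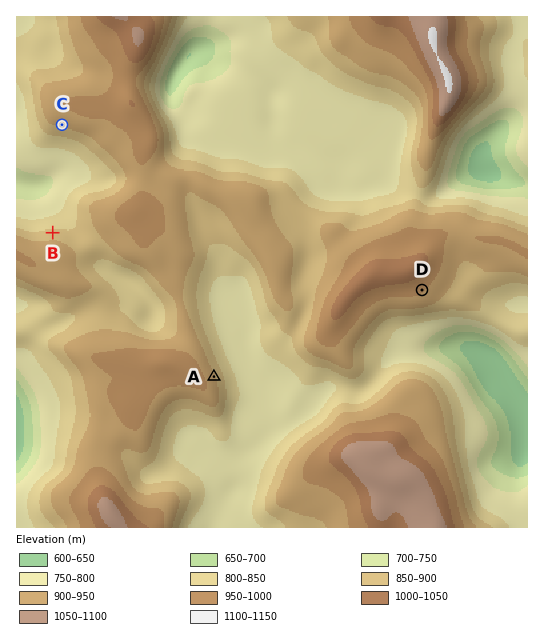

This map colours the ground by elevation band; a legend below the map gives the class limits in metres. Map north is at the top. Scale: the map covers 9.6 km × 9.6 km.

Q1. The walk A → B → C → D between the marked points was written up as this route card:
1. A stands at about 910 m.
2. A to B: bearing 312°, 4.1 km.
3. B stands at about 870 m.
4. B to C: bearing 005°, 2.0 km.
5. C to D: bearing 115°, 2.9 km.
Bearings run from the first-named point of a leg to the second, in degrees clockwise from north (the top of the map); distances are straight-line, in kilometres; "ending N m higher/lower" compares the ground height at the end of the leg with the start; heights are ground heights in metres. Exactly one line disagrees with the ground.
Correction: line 5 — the distance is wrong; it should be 7.4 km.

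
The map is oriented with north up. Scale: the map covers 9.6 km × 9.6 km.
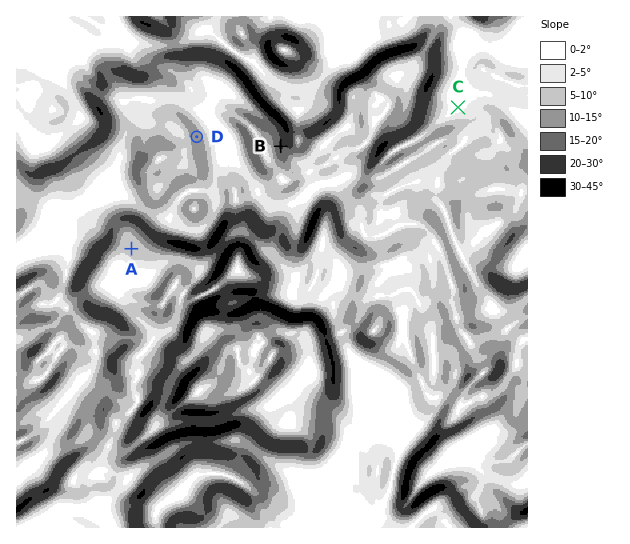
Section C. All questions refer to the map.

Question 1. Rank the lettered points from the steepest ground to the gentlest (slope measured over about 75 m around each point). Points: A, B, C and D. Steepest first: B D A C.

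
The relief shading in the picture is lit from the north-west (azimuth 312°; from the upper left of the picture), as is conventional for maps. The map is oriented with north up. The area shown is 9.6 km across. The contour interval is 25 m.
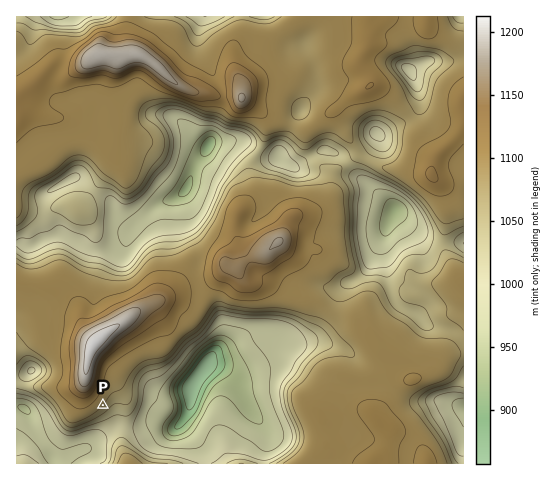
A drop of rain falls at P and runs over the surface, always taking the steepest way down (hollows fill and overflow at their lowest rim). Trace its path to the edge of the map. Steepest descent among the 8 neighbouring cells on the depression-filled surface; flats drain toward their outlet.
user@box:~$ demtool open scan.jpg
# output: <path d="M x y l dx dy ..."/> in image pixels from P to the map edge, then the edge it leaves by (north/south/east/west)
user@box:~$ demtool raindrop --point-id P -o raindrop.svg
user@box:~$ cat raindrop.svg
<path d="M103 405l10 11 0 11-14 14-7 5-12 3-16 10-7 0 0 2-2 2"/>
exit: south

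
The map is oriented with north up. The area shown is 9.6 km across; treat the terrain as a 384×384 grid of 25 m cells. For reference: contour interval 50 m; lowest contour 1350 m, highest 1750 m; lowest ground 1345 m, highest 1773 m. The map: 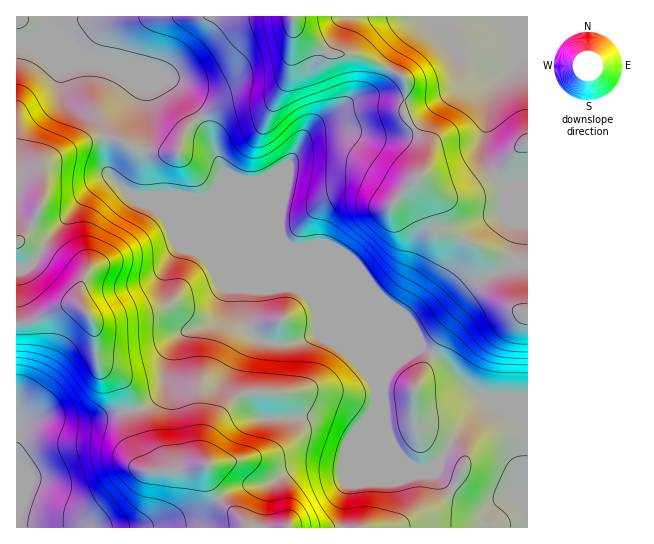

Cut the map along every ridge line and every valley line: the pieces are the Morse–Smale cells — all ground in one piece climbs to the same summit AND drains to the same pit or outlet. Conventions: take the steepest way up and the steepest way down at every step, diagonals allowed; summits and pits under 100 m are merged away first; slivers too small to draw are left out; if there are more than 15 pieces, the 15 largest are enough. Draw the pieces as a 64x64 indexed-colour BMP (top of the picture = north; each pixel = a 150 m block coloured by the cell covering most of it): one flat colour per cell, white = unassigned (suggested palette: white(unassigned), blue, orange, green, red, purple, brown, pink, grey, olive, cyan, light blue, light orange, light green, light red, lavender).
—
<image width="64" height="64" href="data:image/bmp;base64,Qk12CAAAAAAAAHYAAAAoAAAAQAAAAEAAAAABAAQAAAAAAAAIAAATCwAAEwsAABAAAAAAAAAA////ALR3HwAOf/8ALKAsACgn1gC9Z5QAS1aMAMJ34wB/f38AIr28AM++FwDox64AeLv/AIrfmACWmP8A1bDFAFVVVVVVVVVVVVVVVVVVUzMzMzMzN3d3d3d3d3d3d3d3VVVVVVVVVVVVVVVVVVUzMzMzMzM3d3d3d3d3d3d3d3dVVVVVVVVVVVVVVVVVUzMzMzMzMzd3d3d3d3d3d3d3cVVVVVVVVVVVVVVVVVUzMzMzMzMzN3d3d3d3d3dxEXdxVVVVVVVVVVVVVVVVUzMzMzMzMzM3d3d3d3d3cRERERFVVVVVVVVVVVVVVVUzMzMzMzMzMzN3d3d3d3cREREREVVVVVVVVVVVVVVVVTMzMzMzMzMzMzN3d3d3cRERERERVVVVVVVVVVVTMzVVMzMzMzMzMzMzMzN3dxFxERERERFVVVVVVVVVVTMzMzMzMzMzMzMzMzMzMzMxEREREREREVVVVVVVVVVVMzMzMzMzMzMzMzMzMzMzMxERERERERERVVVVVVVVVVUzMzMzMzMzMzMzMzMzMzMxERERERERERFVVVVVVVVVUzMzMzMzMzMzMzMzMzMzMzEREREREREREVVVVVVVVVVTMzMzMzMzMzMzMzMzMzMzERERERERERERZlVVZmVVVVMzMzMzMzMzMzMzMzMzMzMRERERERERERFmZmZmZmZlUzMzMzMzMzMzMzMzMzMzMxEREREREREREWZmZmZmZmYiIzMzMzMzMzMzMzMzMzMzERERERERERERZmZmZmZmZiIiMzMzMzMzMzMzMzMzMzERERERERERERFmZmZmZmZmIiIzMzMzMzMzMzMzMzMzMREREREREREREWZmZmZmZmIiIiMzMzMzMzMzMzMzMzMRERERERERERERZmZmZmZmIiIiIzMzMzMzMzMzMzMzMxERERERERERERFmZmZmZiIiIiIjMzMzMzMzMzMzMzMxEREREREREREREWZmZmZmIiIiIiMzMzMzMzMzMzMzMxERERERERERERERZmZmZmYiIiIiIzMzMzMzMzMzMzMRERERERERERERERFmZmZmZiIiIiIiMzMzMzMxEREzMREREREREREREREREWZmZmZmIiIiIiIjMzMzMxERERERERERERERERERERERZmZmZmYiIiIiIiIiMzMxEREREREREREREREREREREREiJmZmYiIiIiIiIiIjMzERERERERERERERERERERERESIiJmYiIiIiIiIiIiIzMRERERERERERERERERERERERIiIiIiIiIiIiIiIiIjMxEREREREREREREREREREREREiIiIiIiIiIiIiIiIiMzERERERERERERERERERERERESIiIiIiIiIiIiIiIiIiIiIiERERERERERERERERERERIiIiIiIiIiIiIiIiIiIiIiEREREREREREREREREREREiIiIiIiIiIiIiIiIiIiIiERERERERERERERERERERESIiIiIiIiIiIiIiIiIiIiEREREREREREREREREREREUIiIiIiIiIiIiIiIiIiIiEREREREREREREREREREUREQiIiIiIiIiIiIiIiIiIiERERERERERERERERERFERERCIiIiIiIiIiIiIiIiIhERERERERERERERERERREREREIiIiIiIiIiIiIiIiERERERERERERERERERFEREREREQiIiIiIiIiIiIiIhEREREREREREREREREREURERERERCIiIiIiIiIiIiIREREREREREREREREREREUREREREREIiIiIiIiIiIhERERERERERERERERERERERREREREREQiIiIiIiIiIRERERERERERERERERERERERFERERERERCIiIiIiIiERERERERERERERERERERERERFEREREREREIiIiIiIiEREREREREREREREREREREREREUREREREREQiIiIiIiIRERERERERERERERERERERERERFERERERERCIiIiIiIREREREREREREREREREREREREREUREREREREIiIiIiIhERERERERERERERERERERERERERREREREREQiIiIiIiERERERERERERERERERERERERERFERERERERCIiIiIiIREREREREREREREREREREREREREUREREREREIiIiIiIhEREREREREREREREREREREREREUREREREREQiIiIiIiIREREREREREREREREREREREREURERERERERCIiIiIiIhERERERERERERERERERERERERREREREREREIiIiIiIiIRERERERERERERERERERERERREREREREREQiIiIiIiIiEREREREREREREREREREREREURERERERERCIiIiIiIiIhERERERERERERERERERERERREREREREREIiIiIiIiIiERERERERERERERERERERERFEREREREREQiIiIiIiIhERERERERERERERERERERERFERERERERERCIiIiIiIhERERERERERERERERERERERREREREREREREIiIiIiEREREREREREREREREREREREUREREREREREREQiIiIiERERERERERERERERERERFERERERERERERERERBIiIiERERERERERERERERERERREREREREREREREREREERIiERERERERERERERERERERREREREREREREREREREQRESERERERERERERERERERERRERERERERERERERERERBERERERERERERERERERERERFERERERERERERERERERE"/>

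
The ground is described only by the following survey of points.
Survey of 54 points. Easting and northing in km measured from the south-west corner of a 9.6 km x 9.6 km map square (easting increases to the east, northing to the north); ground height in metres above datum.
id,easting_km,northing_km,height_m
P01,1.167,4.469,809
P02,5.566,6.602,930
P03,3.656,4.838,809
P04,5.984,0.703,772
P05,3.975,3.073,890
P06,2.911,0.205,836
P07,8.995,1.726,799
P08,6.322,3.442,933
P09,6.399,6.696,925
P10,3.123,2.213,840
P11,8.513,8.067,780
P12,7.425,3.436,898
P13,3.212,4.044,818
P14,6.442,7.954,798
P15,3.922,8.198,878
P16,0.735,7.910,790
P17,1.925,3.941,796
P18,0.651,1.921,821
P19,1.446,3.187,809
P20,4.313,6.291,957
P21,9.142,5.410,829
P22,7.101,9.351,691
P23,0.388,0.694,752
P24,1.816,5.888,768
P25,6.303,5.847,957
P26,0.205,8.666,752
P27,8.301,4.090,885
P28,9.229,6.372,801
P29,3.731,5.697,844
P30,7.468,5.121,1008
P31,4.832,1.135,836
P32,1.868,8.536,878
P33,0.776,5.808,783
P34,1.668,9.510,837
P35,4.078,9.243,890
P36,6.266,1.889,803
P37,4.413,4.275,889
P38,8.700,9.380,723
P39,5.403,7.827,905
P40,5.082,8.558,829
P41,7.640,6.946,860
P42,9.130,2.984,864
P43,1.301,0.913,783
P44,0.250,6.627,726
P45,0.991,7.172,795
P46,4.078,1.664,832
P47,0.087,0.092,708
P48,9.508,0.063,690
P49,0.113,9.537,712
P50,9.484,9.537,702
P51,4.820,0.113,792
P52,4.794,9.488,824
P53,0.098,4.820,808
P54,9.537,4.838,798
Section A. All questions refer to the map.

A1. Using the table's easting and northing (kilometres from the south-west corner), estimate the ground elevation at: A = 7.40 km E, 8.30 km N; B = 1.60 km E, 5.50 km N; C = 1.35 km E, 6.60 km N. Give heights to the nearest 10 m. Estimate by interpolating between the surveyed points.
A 770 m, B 780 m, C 760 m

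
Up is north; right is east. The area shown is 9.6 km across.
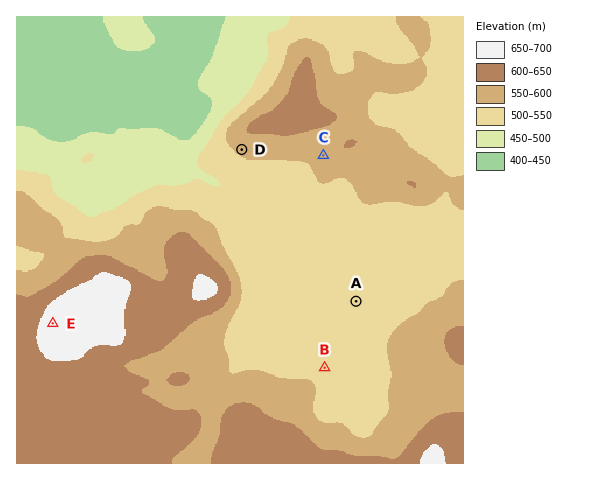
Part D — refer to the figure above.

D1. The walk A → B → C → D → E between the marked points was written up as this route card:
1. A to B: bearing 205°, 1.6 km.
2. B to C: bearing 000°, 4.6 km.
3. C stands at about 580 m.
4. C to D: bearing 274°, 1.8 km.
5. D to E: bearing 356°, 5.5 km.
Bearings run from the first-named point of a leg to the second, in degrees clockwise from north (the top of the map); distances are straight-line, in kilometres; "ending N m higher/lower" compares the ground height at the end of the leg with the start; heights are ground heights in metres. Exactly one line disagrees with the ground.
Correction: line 5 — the bearing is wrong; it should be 227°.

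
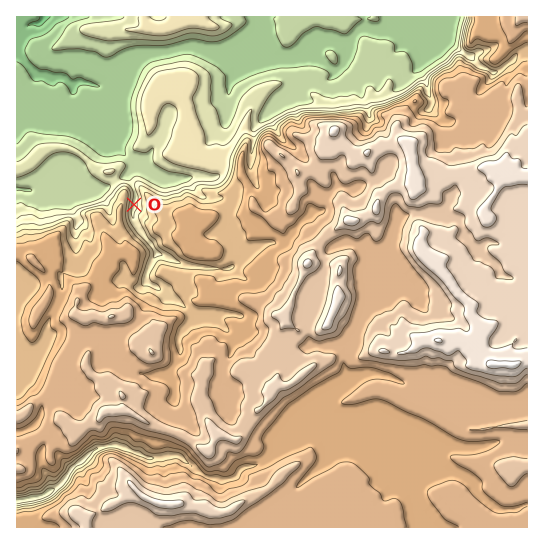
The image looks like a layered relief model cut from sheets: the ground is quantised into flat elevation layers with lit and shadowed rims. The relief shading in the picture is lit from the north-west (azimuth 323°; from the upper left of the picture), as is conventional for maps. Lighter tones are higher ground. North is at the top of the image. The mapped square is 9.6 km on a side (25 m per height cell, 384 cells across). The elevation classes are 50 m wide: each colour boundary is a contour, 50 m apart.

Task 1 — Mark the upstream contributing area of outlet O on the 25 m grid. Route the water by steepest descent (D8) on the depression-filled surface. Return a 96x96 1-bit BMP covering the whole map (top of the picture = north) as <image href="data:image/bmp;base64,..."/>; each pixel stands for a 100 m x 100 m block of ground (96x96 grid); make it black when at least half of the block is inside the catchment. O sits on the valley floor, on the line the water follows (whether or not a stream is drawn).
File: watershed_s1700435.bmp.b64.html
<image width="96" height="96" href="data:image/bmp;base64,Qk2+BAAAAAAAAD4AAAAoAAAAYAAAAGAAAAABAAEAAAAAAIAEAAATCwAAEwsAAAIAAAAAAAAA////AAAAAAAAAAAAAAAAAAAAAAAAAAAAAAAAAAAAAAAAAAAAAAAAAAAAAAAAAAAAAAAAAAAAAAAAAAAAAAAAAAAAAAAAAAAAAAAAAAAAAAAAAAAAAAAAAAAAAAAAAAAAAAAAAAAAAAAAAAAAAAAAAAAAAAAAAAAAAAAAAAAAAAAAAAAAAAAAAAAAAAAAAAAAAAAAAAAAAAAAAAAAAAAAAAAAAAAAAAAAAAAAAAAAAAAAAAAAAAAAAAAAAAAAAAAAOAAAAAAAAAAAAAAA+AAAAAAAAAAAAAAD++AAAAAAAAAAAAAP/+AAAAAAAAAAAAB///AAAAAAAAAAAAH///gAAAAAAAAAAAf///gAAAAAAAAAAA////wAAAAAAAAAAA////4AAAAAAAAAAA////8AAAAAAAAAAB////8AAAAAAAAAAD////4AAAAAAAAAAP////wAAAAAAAAAA/////gAAAAAAAAAA/////gAAAAAAAAAB/////wAAAAAAAAAB/////4AAAAAAAAAB/////4AAAAAAAAAB/////4AAAAAAAAAB/////8AAAAAAAAAB/////8AAAAAAAAAB/////+AAAAAAAAAB//////AAAAAAAAAB//////AAAAAAAAAD//////AAAAAAAAAH//////gAAAAAAAAH//////gAAAAAAAAH//////wAAAAAAAAD//////wAAAAAAAAD//////wAAAAAAAAA//////4AAAAAAAAA//////4AAAAAAAAAf/////8AAAAAAAAAf/////8AAAAAAAAAP/////+AAAAAAAAAH/////+AAAAAAAAAH//////AAAAAAAAAAf/////AAAAAAAAAA//////gAAAAAAAAA//////wAAAAAAAAA//////4AAAAAAAAB//////+AAAAAAAAB///////AAAAAAAAB//h/9//8AAAAAAAB/gABgf/+AAAAAAAA/AAAAP//AAAAAAAAAAAAAP//AAAAAAAAAAAAAH//gAAAAAAAAAAAAH//wAAAAAAAAAAAAH///gAAAAAAAAAAAH///gAAAAAAAAAAAH///gAAAAAAAAAAAAf//gAAAAAAAAAAAAf//AAAAAAAAAAAAAf//AAAAAAAAAAAAAPz/AAAAAAAAAAAAAPA/AAAAAAAAAAAAAOACAAAAAAAAAAAAAEAAAAAAAAAAAAAAAAAAAAAAAAAAAAAAAAAAAAAAAAAAAAAAAAAAAAAAAAAAAAAAAAAAAAAAAAAAAAAAAAAAAAAAAAAAAAAAAAAAAAAAAAAAAAAAAAAAAAAAAAAAAAAAAAAAAAAAAAAAAAAAAAAAAAAAAAAAAAAAAAAAAAAAAAAAAAAAAAAAAAAAAAAAAAAAAAAAAAAAAAAAAAAAAAAAAAAAAAAAAAAAAAAAAAAAAAAAAAAAAAAAAAAAAAAAAAAAAAAAAAAAAAAAAAAAAAAAAAAAAAAAAAAAAAAAAAAAAAAAAAAAAAAAAAAAAAAAAAAAAAAAAAAAAAAAAAAAAAAAAAAAAAAAAAAAAAAAAAAA="/>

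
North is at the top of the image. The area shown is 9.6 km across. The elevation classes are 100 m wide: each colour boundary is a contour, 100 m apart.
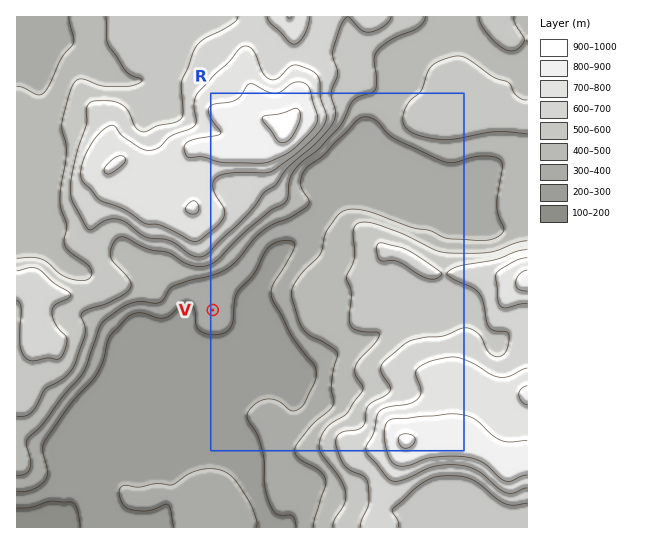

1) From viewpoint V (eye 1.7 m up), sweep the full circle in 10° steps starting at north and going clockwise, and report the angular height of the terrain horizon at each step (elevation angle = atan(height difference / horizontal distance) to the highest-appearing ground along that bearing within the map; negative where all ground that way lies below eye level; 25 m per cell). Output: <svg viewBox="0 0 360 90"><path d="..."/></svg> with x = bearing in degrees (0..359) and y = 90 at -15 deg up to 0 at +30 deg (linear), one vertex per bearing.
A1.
<svg viewBox="0 0 360 90"><path d="M0 32l10 6 10 3 10 7 10 8 10-1 10-1 10-3 10 0 10 0 10 0 10-1 10-4 10 2 10 4 10 3 10 5 10 1 10-2 10 1 10 0 10 2 10 1 10-5 10-3 10-4 10-3 10 1 10-2 10 1 10 1 10-2 10-6 10-4 10-6 10-2"/></svg>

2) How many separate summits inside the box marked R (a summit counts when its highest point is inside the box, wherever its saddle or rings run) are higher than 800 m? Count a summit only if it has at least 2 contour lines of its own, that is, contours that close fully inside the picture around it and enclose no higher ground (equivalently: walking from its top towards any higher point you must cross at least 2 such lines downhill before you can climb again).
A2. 1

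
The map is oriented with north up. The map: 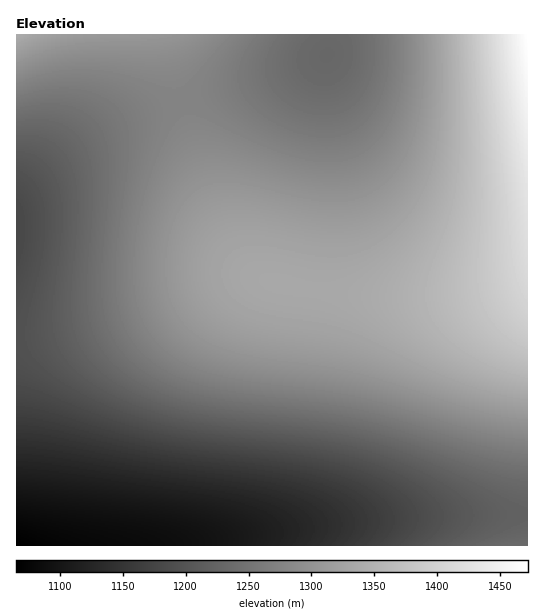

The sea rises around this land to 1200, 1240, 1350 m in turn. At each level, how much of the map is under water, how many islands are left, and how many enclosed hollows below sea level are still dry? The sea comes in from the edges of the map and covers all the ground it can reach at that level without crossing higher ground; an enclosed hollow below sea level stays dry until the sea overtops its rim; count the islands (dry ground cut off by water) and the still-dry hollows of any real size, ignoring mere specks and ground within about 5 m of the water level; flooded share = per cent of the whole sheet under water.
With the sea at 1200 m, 21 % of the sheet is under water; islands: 0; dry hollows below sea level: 0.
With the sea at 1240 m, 36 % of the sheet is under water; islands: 0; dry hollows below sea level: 0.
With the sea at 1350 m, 89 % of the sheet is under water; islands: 0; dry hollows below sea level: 0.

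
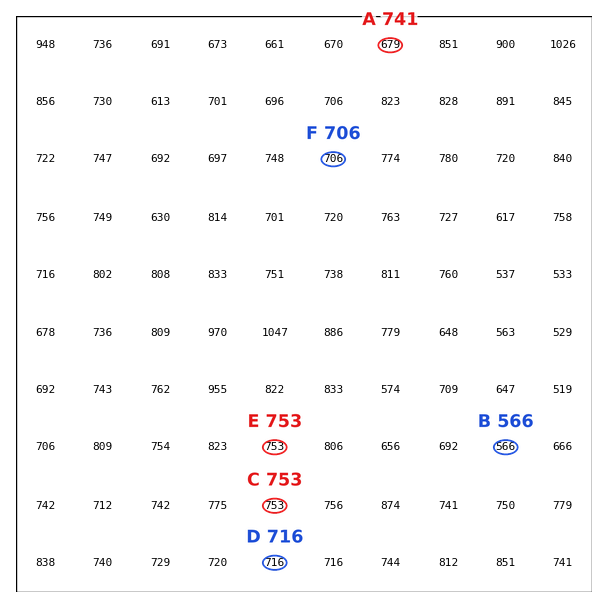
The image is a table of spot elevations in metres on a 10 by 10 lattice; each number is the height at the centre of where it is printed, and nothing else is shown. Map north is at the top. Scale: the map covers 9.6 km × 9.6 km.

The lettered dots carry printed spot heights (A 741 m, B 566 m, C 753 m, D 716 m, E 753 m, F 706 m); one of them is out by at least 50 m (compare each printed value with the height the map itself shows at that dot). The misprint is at A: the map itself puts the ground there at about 679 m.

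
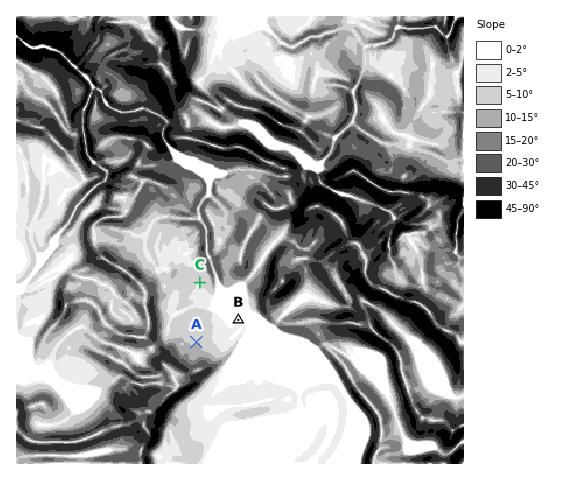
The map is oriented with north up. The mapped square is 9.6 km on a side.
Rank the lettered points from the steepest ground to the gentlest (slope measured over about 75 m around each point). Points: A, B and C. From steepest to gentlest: A C B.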